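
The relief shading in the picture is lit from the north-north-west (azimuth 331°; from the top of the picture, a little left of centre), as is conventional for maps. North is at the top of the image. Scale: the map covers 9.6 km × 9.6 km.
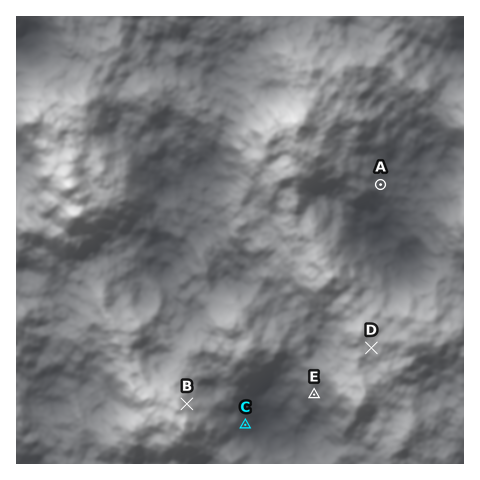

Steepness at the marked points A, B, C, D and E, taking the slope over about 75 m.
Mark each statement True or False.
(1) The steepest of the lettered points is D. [False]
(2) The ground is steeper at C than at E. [True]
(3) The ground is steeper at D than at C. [False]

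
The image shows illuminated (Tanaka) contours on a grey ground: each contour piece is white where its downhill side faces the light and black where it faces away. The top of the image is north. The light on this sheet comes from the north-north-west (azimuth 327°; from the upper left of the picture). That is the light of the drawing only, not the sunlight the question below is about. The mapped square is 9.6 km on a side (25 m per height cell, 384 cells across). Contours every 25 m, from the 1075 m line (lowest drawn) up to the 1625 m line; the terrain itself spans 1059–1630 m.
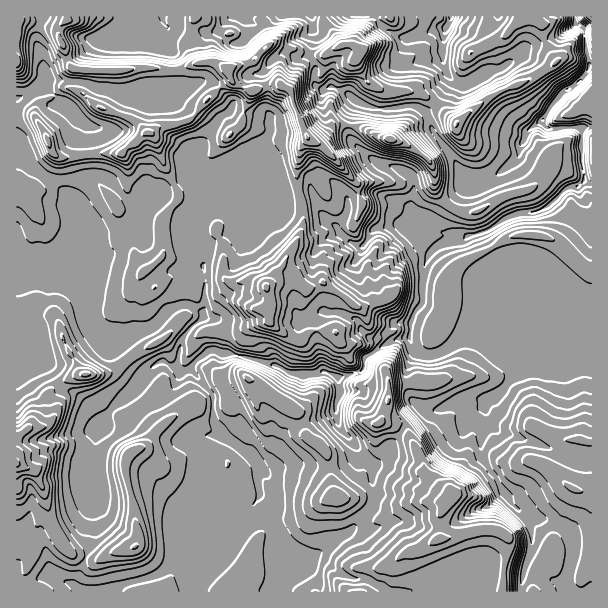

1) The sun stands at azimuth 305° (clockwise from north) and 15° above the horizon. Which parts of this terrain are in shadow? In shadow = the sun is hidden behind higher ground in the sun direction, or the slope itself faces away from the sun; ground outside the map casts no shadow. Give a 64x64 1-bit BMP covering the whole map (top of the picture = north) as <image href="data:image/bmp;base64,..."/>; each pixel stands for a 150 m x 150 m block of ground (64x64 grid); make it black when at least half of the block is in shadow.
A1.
<image width="64" height="64" href="data:image/bmp;base64,Qk0+AgAAAAAAAD4AAAAoAAAAQAAAAEAAAAABAAEAAAAAAAACAAATCwAAEwsAAAIAAAAAAAAA////AAAAAAAAAAAAAAADwAAAAAAAAAPAAAAAAAAAAeAABwAAAAAB4AADAAAAAAHgAAMAAAAAAcAAAgAAAAABgAAAAAAAAAAAAAAAAAAAYAAMAAAAAAD4AEwAAAAAAHgADgAAAAAAMAAeAAAAAAAAABwAAAAAAAAAHgAAAAAAAAAMAAAAAAYAAAYAAAAABgAAfwAAAAAEAAAPAAAAAAwAAAYAAABgHAAABgAAAHA8AAAAAAAAMDgAAADgAAAQOAAAAeAAAAAwAAAAAAAB5nAAAAAAAADmMAAAAAGIAEcwAAAAAOAAA8AAAAAAYAAB8AAAAAAwAAX4AAAAAAAEAfwAAAAAAAQB/AAAAAAAAAA8AAAAAAAAABwAAAAAAAAAGAAAAAAAAAAYAAAAAAAACAAAAAAAAAGAAAAAAAAAAMAAAAAAAAAAgwAAAAAAAACD4BgAAAAAAIPADgAAAAAAgcAP4AAAAAABwAAwAAAAAAPBwBgAAAAAAwHADgAEAAGGAYACBwxAAcwDAAIADuAAzHAAAggG4cAcYAACAAD4wBgAMYIAAHxAEAh8zgAADgDAAD5mAAAHOOAAHnAAAAc58HAP+AAAAZHgAAP8cAAAAfwAAH/zDADAp+AAH+AAABAD4BAP4wAAHgPgEAPjAAAOAcAAA+fAAAcAAAEDx8AAAQAAAB5BgAIAACEADA=="/>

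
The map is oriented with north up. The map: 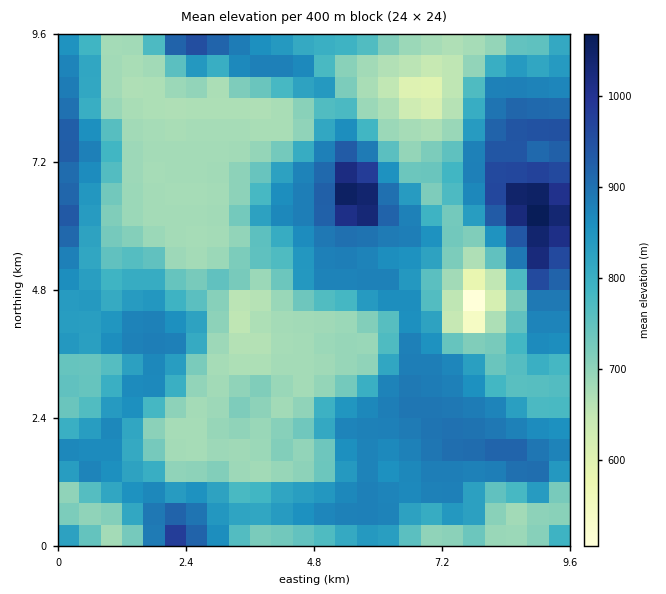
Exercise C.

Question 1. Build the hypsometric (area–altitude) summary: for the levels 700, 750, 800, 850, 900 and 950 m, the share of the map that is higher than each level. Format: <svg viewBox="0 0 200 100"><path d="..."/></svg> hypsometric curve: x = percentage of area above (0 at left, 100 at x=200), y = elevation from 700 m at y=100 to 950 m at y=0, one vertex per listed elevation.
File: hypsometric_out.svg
<svg viewBox="0 0 200 100"><path d="M143 100l-24-20-22-20-23-20-54-20-11-20"/></svg>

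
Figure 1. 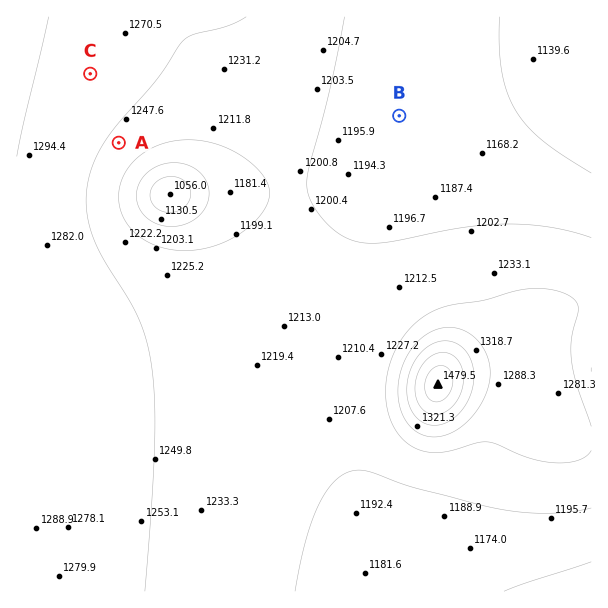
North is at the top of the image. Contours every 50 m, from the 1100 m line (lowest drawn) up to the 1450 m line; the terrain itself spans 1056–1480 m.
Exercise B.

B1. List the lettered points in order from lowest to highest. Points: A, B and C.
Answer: B A C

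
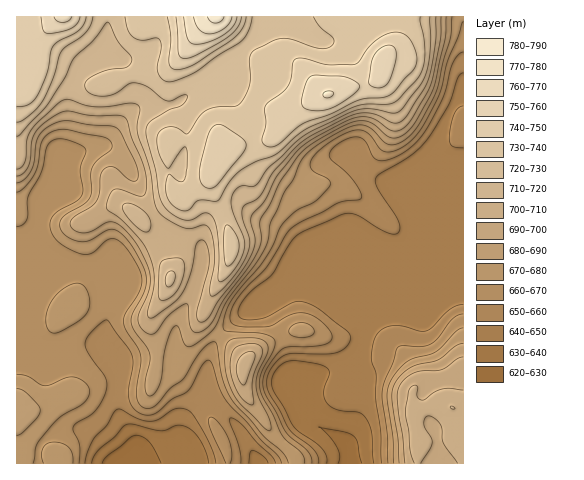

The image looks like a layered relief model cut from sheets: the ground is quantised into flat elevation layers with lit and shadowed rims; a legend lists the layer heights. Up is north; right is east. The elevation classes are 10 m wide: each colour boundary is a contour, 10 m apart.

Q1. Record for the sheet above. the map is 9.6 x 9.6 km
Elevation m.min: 625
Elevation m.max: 785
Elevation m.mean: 685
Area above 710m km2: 26.9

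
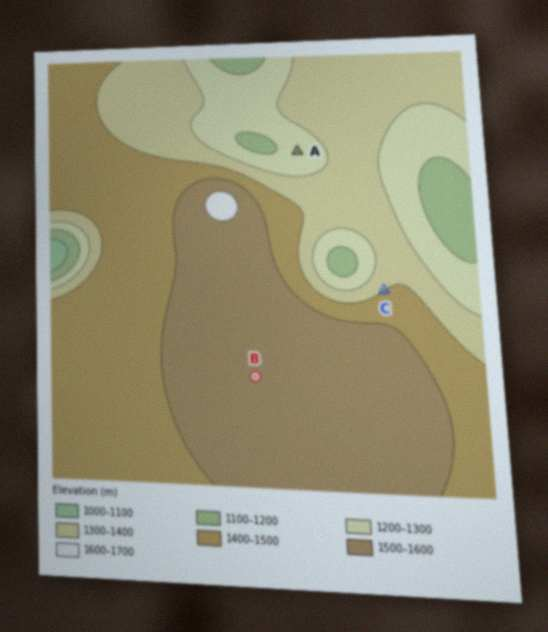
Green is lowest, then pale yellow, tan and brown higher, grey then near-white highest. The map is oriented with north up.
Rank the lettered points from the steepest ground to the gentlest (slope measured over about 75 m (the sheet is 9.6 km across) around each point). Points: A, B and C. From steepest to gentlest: C A B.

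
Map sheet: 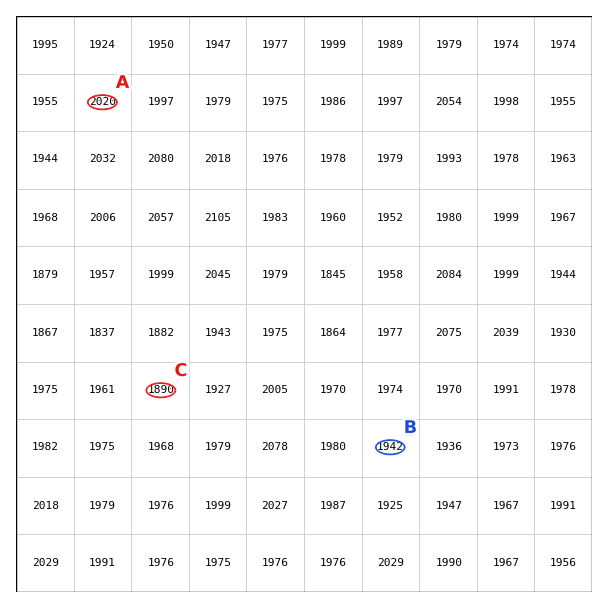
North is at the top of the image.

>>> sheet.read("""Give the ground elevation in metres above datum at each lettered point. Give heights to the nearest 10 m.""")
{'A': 2020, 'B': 1940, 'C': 1890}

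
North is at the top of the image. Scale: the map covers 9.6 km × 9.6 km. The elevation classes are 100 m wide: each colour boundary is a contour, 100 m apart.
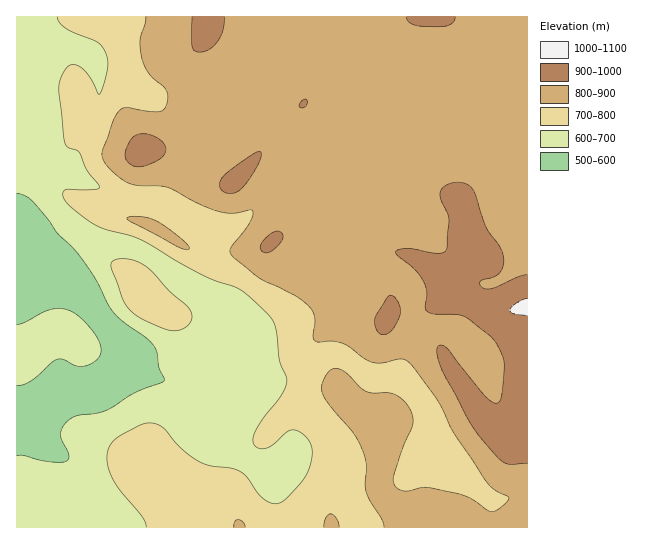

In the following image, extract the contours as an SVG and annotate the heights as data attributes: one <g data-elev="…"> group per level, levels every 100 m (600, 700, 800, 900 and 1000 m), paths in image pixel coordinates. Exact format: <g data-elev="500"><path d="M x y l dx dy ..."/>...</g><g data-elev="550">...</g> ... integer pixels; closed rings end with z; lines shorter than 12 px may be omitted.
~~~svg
<g data-elev="600"><path d="M17 385l6 0 8-4 26-22 6 0 15 7 11-1 9-7 3-8-3-11-8-12-12-11-11-6-9-2-9 2-24 12-8 3"/><path d="M17 193l9 3 7 5 15 18 10 15 19 18 17 25 14 28 7 9 10 9 21 15 7 7 4 8 2 16 6 10-3 3-28 11-28 17-9 3-19 2-9 5-7 7-1 7 1 7 7 13 0 5-3 2-16 1-27-7-6 1"/></g><g data-elev="700"><path d="M168 330l11 0 10-5 3-8-3-9-19-16-17-20-10-7-16-6-8 0-6 2-2 2 0 6 12 30 5 8 13 11z"/><path d="M57 17l3 6 6 6 33 15 6 7 3 11-3 19-6 13-11-20-11-9-6 0-4 2-7 12-1 14 6 50 4 5 10 4 8 18 13 17-7 3-27 0-3 3 1 6 10 11 23 16 42 13 63 36 37 14 27 24 6 6 3 7 4 34 7 17 1 5-6 14-24 33-4 8 0 6 6 5 8 0 7-4 13-12 7-2 5 2 7 5 4 6 2 6-2 16-6 14-19 21-6 3-5 1-7-3-6-4-14-19-7-7-10-3-23-3-14-7-13-11-19-21-11-3-12 3-17 9-8 7-5 8-1 11 2 10 5 11 28 35 4 10"/></g><g data-elev="800"><path d="M245 527l-2-5-5-2-3 2-1 5"/><path d="M339 527l-3-9-3-4-3 0-4 4-2 9"/><path d="M182 249l5 1 2-1-1-4-6-6-24-17-16-5-11-1-4 2 4 4z"/><path d="M146 17l-6 22 2 19 7 16 17 16 2 5-1 8-2 6-6 3-13-1-19-4-4 1-4 3-6 10-10 29 0 8 3 7 12 11 11 7 9 2 29 2 31 16 19 8 16 2 19-3 1 4-3 8-20 27 0 4 3 4 26 21 36 18 14 10 6 11-2 20 2 4 18 0 9 2 8 4 15 12 9 4 8 0 19-4 8 3 28 37 17 34 32 48 8 8 15 9-8 10-10 4-20-13-13-5-31-7-20 4-9-2-4-5-1-6 9-28 10-24 1-8-3-9-6-8-7-6-8-2-16 0-7-2-6-4-15-15-7-3-5 0-5 4-5 7-1 7 0 6 8 13 23 27 8 13 5 17 0 28 4 10 12 18 2 8"/></g><g data-elev="900"><path d="M380 334l6 0 5-3 9-16-1-10-4-7-4-3-4 2-12 21 1 9z"/><path d="M527 275l-9 2-27 12-6 0-4-3-1-3 1-2 13-4 6-4 3-7 0-9-4-11-13-19-13-37-4-5-7-2-8 0-7 1-5 5-2 4 1 6 8 20-2 28-2 4-10 2-28-5-11 3 1 4 18 15 8 11 4 10-2 16 2 4 7 3 21 0 10 3 24 18 7 8 7 14 1 9-2 29-2 6-3 2-6-2-6-5-36-46-6-4-4-1-2 2 1 12 5 14 24 45 16 23 15 17 7 5 6 1 16-1"/><path d="M264 253l7-2 9-8 3-5-1-5-4-2-4 1-11 9-3 6 2 4z"/><path d="M225 193l10 0 9-7 14-21 3-8 0-5-3 0-7 3-28 22-3 5 0 4 1 4z"/><path d="M134 166l11 0 16-8 5-7-2-8-6-5-9-4-8 0-7 2-6 9-3 10 3 7z"/><path d="M300 107l3 1 3-2 1-4-1-3-5 3-2 3z"/><path d="M192 17l0 29 2 4 5 2 11-3 8-8 5-11 2-13"/><path d="M406 17l3 5 5 3 23 2 13-2 4-4 1-4"/></g><g data-elev="1000"><path d="M527 298l-11 5-6 7 1 3 3 1 13 2"/></g>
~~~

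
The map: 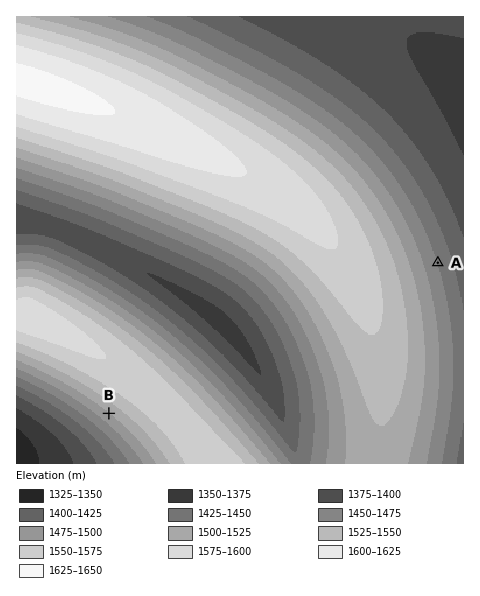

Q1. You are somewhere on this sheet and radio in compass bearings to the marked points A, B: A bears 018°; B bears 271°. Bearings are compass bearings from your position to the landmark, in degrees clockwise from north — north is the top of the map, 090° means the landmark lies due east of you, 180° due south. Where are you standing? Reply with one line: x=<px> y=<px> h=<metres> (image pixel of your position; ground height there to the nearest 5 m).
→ x=387 y=418 h=1525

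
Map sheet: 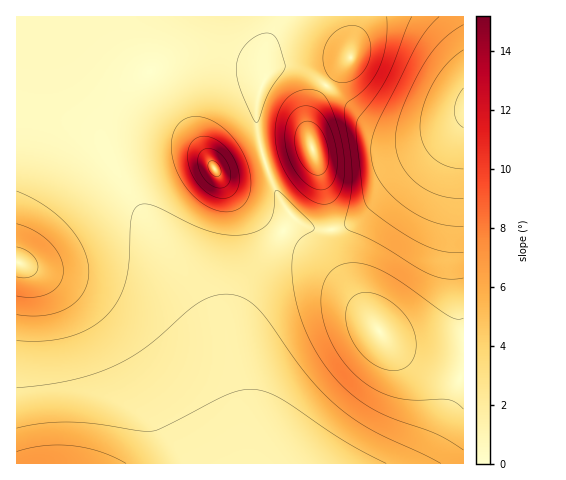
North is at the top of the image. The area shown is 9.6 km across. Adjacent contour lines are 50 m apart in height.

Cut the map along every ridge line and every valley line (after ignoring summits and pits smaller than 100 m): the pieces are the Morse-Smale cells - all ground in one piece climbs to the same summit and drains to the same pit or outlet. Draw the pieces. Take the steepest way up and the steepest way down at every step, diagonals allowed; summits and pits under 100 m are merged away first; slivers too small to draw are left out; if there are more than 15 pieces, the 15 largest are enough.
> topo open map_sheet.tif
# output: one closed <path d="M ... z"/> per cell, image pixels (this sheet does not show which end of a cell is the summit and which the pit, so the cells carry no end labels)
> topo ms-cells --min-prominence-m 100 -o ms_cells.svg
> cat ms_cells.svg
<path d="M122 16l-106 1 0 446 244 1-14-38-20-68-14-37-24-43-56-82-12-20-11-24-1-22 5-17 11-19 25-23z"/><path d="M293 217l-46 66-9 22-4 18 0 26 6 41 9 36 13 36 2 2 199 0 1-85-38-13-19-9-16-12-15-17-24-38-15-33-5-27-21-2-12-6z"/><path d="M463 16l-188 1-11 36 2 24-10 28 0 21 6 28 4 6 34-11 12-1 14 48 6 34 15-4 14-8 30-30 37-31 36-37z"/><path d="M150 72l-9 5-22 25-11 28 1 22 11 24 12 20 56 82 24 43 14 37 20 68 12 32 5 6-14-38-9-36-6-41 0-26 4-18 9-22 45-67-11-15-17-41-39 11-8 0-4-4z"/><path d="M463 121l-35 36-37 31-30 30-14 8-15 4 1 15 7 21 17 32 28 41 22 18 19 9 35 13 3-1z"/><path d="M218 57l-38 2-21 7-9 7 63 94 4 4 8 0 39-12-8-33 2-28 6-20-8-11-10-4z"/><path d="M274 16l-152 1 28 55 9-6 21-7 38-2 28 6 10 4 9 11-1-25 10-27z"/><path d="M312 148l-21 3-24 7-3 3 10 26 14 24 17 15 10 4 15 0 1-8-5-26z"/>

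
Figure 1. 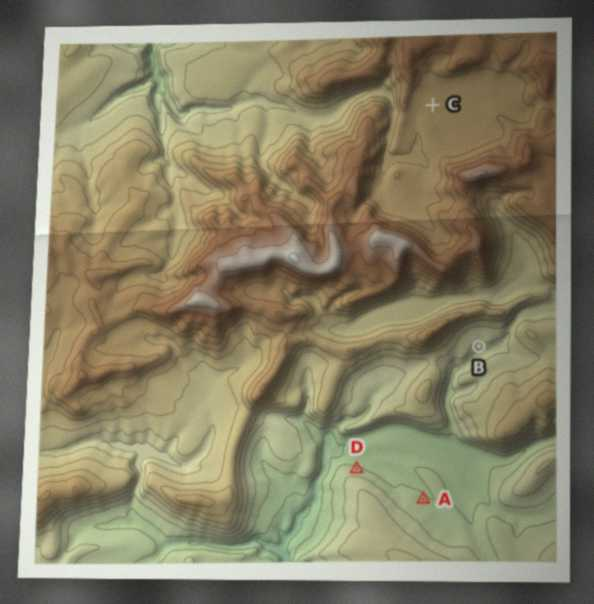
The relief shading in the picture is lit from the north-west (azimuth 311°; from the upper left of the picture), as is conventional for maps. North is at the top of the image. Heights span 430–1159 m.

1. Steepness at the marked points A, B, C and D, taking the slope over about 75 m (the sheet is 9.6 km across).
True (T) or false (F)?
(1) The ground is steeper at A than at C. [T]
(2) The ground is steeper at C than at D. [F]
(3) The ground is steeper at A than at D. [F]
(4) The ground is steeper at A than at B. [F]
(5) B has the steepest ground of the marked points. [F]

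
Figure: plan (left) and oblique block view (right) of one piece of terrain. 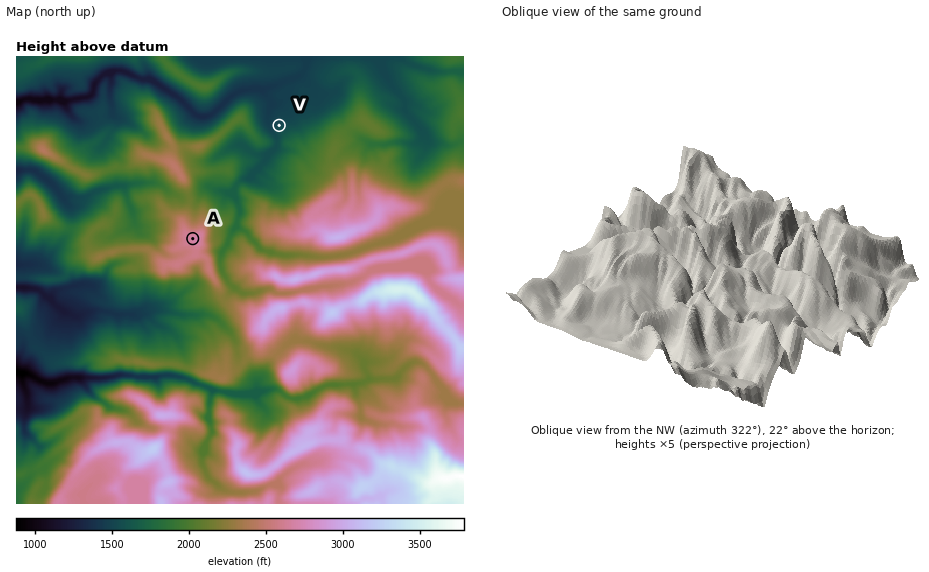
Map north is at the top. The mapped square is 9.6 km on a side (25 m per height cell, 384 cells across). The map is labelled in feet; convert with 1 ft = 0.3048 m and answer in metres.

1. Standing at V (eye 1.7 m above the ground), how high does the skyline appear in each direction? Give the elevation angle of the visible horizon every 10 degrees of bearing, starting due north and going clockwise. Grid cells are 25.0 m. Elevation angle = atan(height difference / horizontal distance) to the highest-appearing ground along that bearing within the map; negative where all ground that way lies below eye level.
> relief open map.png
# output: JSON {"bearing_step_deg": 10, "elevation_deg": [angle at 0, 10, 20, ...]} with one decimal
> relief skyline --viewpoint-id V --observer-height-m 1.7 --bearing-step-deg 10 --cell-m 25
{"bearing_step_deg": 10, "elevation_deg": [-0.5, -0.5, -0.7, -0.5, 0.1, 0.8, 1.3, 3.1, 5.1, 6.1, 7.5, 8.0, 8.3, 9.0, 9.3, 10.2, 9.8, 8.6, 7.9, 6.9, 5.4, 7.3, 8.8, 9.7, 10.1, 10.3, 10.5, 10.6, 10.7, 9.2, 5.4, 3.5, 2.1, 0.9, -0.0, -0.4]}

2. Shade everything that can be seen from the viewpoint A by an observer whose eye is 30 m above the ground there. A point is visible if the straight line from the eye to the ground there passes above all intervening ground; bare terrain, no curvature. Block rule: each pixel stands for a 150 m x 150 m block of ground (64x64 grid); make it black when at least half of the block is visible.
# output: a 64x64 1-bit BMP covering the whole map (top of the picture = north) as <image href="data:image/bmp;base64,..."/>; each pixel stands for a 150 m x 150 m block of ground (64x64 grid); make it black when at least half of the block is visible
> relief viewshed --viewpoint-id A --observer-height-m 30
<image width="64" height="64" href="data:image/bmp;base64,Qk0+AgAAAAAAAD4AAAAoAAAAQAAAAEAAAAABAAEAAAAAAAACAAATCwAAEwsAAAIAAAAAAAAA////AAAAAAAkAAB+AAAAIHAAAZgAAIAAcAAAMAAAgGAwAAfAAADgcNAAAA5wAIA/kgAAD/gAABAAAAAZfAAAAAAgABIvAAAAAHj4Hz/AAACBv8AL/8AAAIAeAAf/wAAA/gwAIu/gAAD/mAHDhwAAAADwH44AAAAAAGA/oAAAAAAABv/AAAAAAAAD44AAAAAAAAAAAAAAAAAAAAAeAAAAAAAAAP8AAAAAAA3//4AAAAAAP///wAAAALAOn/+AAAAA8AAH/4AAAADwAAH/wAAAAHAAAP/gAAAAcAAAH/AAAAD4AAAH+AgAAPAAAB//GAAA8AAAG/+AQAAAAAABgAA8AAAAAAHAAB8CAAAAA/nAAQcAGQAT+f4ABAAcDxP//8AEAB+L4e///AAAP/PB3/gACAA/98C/+AAAMD/hwH/8AAAcH+Dgf/EAAAwP+eB/8GAADAe84HjgMAAcA/zgcfAwABwDeeDg+DAAOAAL54D4IAA4eA//AfwAADB///+P/QAAIf//f///AADngv5A//8AAP8AcPB//wAAjwAA+H/8AAAPAAAcf/4AAAYAAAfHfDgAAgAAA8N/8AAAAAgBg/3gAAAAAAAD/cAPAAAAAAP/gAcAAAAAA/+ABwAAAAAD/4AH/AAAeAP/gA7+AAGEA/+ABP4AAwMH/4AA/wAEAAf/AAcPgAgAB/4APw=="/>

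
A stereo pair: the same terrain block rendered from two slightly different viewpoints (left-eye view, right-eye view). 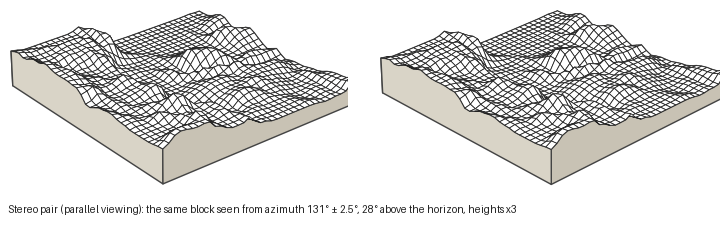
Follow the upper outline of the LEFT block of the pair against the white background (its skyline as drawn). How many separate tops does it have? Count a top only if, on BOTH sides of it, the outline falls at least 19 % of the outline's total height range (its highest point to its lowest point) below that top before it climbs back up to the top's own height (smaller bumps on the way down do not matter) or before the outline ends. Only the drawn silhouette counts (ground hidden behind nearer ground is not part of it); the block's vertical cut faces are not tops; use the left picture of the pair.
2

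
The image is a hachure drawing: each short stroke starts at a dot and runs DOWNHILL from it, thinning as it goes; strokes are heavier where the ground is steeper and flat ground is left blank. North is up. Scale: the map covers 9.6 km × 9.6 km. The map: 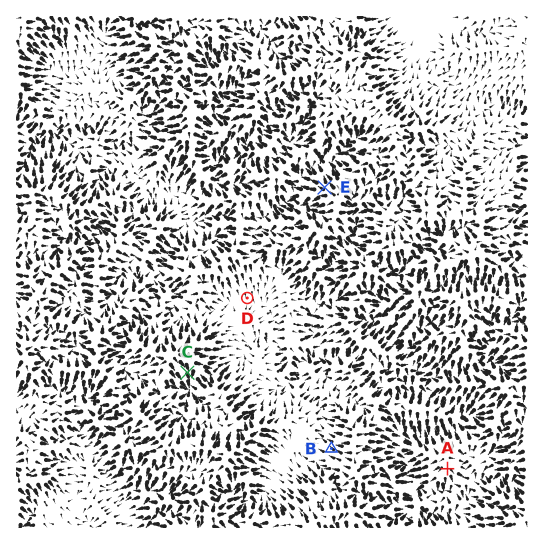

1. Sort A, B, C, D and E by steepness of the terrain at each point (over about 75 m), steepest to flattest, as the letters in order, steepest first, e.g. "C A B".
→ C E B A D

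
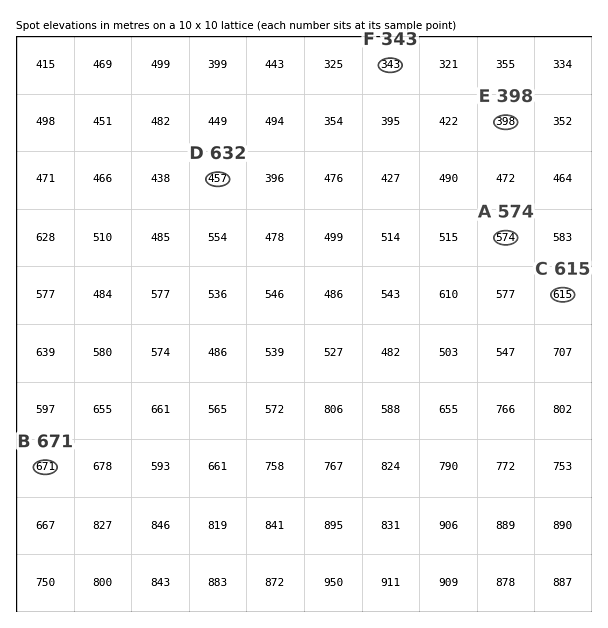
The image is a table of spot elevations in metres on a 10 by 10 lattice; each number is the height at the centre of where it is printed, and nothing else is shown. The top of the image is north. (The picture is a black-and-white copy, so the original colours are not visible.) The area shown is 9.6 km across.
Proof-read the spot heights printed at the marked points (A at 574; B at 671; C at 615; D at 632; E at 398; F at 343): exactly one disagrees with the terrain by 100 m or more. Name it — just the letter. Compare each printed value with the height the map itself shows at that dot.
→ D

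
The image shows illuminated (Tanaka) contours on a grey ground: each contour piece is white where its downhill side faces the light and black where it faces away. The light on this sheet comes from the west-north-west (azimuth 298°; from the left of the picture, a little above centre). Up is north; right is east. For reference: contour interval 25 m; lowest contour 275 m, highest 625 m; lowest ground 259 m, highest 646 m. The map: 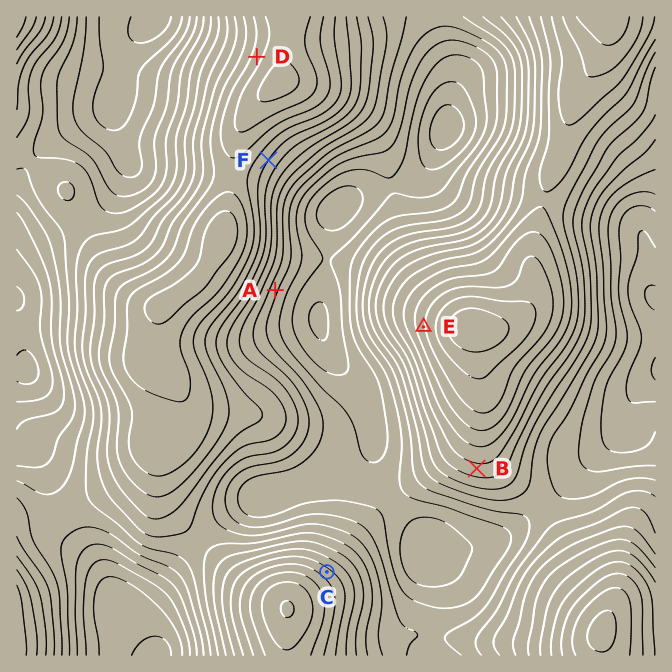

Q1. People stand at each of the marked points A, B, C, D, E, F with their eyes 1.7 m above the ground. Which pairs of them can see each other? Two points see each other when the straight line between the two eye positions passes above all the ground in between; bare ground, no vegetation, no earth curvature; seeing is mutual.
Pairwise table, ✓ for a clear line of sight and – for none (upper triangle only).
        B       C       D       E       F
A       –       ✓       –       ✓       –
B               ✓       –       –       –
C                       –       ✓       ✓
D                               –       –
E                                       ✓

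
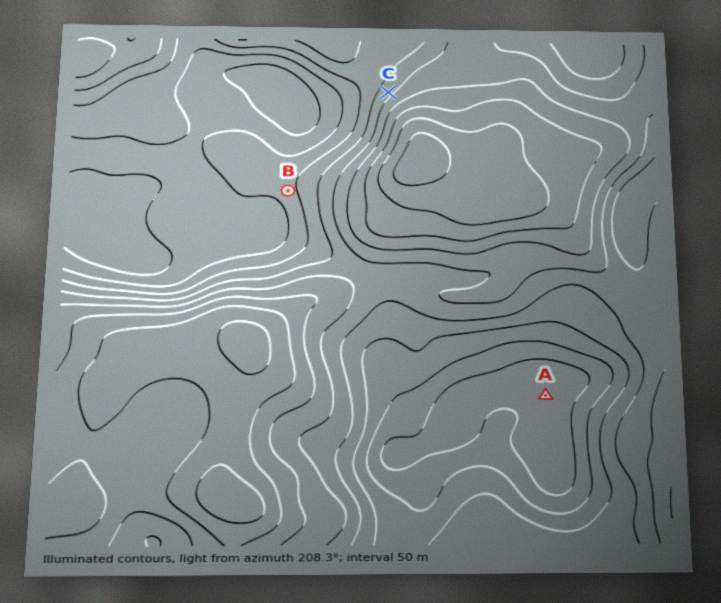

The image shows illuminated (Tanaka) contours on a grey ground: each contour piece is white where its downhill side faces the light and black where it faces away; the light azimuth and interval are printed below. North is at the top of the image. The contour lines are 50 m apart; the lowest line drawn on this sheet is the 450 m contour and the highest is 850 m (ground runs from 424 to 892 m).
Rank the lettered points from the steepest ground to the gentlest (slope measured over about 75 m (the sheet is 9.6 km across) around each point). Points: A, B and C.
C B A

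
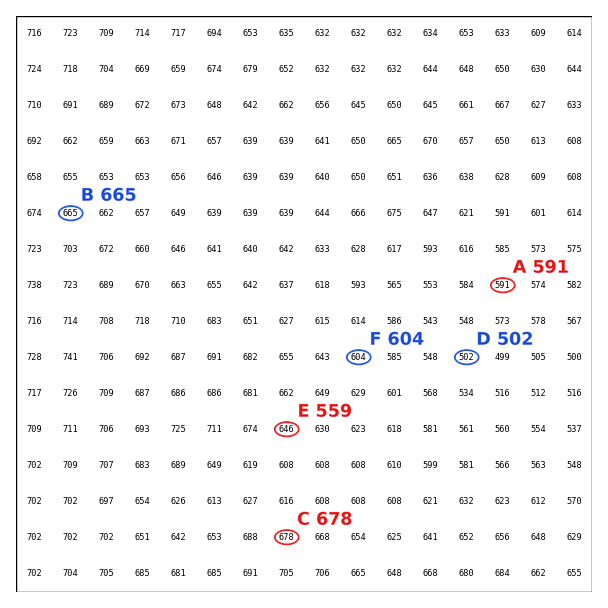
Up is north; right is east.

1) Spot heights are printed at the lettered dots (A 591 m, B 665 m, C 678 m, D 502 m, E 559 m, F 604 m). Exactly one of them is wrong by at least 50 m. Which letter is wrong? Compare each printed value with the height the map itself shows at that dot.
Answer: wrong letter E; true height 646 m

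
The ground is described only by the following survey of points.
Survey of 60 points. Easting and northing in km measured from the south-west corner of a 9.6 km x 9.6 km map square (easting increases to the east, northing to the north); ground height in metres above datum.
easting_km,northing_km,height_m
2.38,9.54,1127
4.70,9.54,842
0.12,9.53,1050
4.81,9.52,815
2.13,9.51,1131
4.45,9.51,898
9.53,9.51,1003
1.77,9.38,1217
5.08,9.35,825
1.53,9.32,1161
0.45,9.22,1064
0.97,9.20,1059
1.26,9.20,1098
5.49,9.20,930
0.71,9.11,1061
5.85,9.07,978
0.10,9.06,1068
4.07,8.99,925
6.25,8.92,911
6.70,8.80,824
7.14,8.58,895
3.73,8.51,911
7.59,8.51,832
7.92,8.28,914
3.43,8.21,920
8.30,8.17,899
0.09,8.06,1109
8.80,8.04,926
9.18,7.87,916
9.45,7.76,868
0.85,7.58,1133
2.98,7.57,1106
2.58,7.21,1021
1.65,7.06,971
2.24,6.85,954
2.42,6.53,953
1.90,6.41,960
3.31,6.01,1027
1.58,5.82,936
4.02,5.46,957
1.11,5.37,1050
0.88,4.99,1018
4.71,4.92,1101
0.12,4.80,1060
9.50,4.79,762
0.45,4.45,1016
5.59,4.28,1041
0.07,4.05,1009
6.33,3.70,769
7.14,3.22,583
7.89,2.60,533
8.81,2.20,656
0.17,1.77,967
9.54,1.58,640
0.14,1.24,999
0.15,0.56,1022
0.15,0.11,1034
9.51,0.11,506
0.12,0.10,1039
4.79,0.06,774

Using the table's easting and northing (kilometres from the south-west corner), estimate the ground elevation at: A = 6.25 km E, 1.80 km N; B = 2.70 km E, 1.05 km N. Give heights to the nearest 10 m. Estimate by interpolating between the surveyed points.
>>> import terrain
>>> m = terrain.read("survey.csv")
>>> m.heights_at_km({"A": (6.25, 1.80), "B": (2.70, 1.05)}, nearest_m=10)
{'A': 750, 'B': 900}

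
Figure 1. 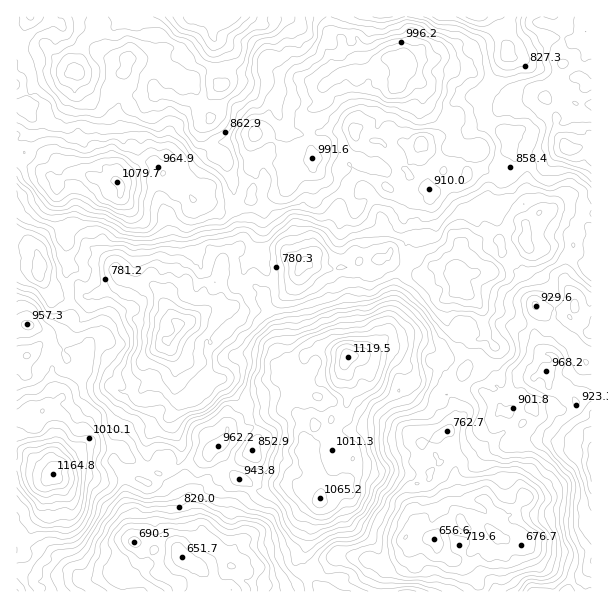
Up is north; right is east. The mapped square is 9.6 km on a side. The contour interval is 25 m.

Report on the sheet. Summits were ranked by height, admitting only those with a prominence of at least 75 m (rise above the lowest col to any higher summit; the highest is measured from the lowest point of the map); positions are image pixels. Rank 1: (53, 474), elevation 1165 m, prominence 521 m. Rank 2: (348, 357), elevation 1120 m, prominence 216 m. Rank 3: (122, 189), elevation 1080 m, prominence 247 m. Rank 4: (395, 60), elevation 1050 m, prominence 134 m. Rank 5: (566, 147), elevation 990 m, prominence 126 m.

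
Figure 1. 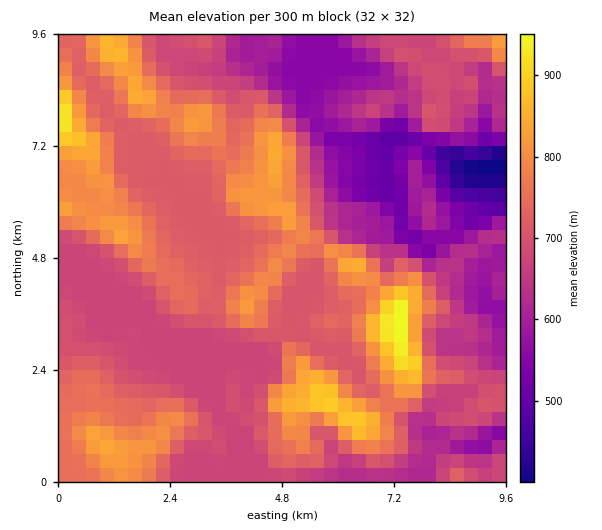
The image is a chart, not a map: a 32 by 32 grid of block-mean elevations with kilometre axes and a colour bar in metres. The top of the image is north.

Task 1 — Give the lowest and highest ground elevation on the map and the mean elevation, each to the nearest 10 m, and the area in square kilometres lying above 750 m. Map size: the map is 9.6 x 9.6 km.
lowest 390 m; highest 970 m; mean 700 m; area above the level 25.6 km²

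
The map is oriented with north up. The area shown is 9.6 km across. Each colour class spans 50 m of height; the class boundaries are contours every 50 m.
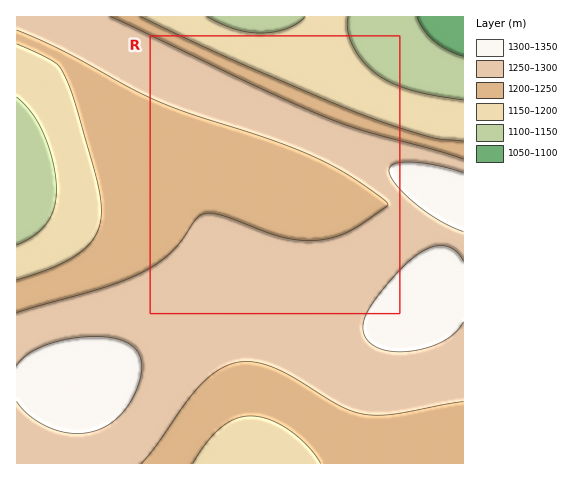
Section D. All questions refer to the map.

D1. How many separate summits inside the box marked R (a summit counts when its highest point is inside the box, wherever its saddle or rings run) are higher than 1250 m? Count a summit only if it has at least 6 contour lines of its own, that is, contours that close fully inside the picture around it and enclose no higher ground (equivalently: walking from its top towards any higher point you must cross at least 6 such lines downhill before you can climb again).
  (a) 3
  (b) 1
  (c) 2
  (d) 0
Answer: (d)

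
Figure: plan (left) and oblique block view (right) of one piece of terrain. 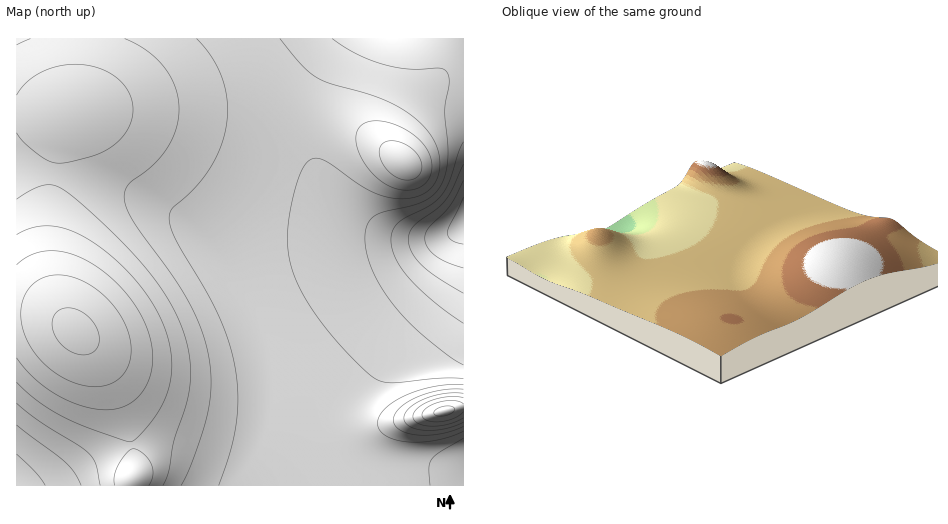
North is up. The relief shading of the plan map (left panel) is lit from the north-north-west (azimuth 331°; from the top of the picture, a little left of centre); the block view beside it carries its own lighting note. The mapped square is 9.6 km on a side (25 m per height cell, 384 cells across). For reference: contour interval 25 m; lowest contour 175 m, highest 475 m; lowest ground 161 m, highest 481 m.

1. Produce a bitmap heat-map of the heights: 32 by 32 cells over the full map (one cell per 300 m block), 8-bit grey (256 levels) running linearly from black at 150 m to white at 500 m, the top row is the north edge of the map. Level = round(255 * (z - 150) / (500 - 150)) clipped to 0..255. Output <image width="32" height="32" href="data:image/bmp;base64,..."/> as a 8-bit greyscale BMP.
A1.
<image width="32" height="32" href="data:image/bmp;base64,Qk02CAAAAAAAADYEAAAoAAAAIAAAACAAAAABAAgAAAAAAAAEAAATCwAAEwsAAAABAAAAAAAAAAAAAAEBAQACAgIAAwMDAAQEBAAFBQUABgYGAAcHBwAICAgACQkJAAoKCgALCwsADAwMAA0NDQAODg4ADw8PABAQEAAREREAEhISABMTEwAUFBQAFRUVABYWFgAXFxcAGBgYABkZGQAaGhoAGxsbABwcHAAdHR0AHh4eAB8fHwAgICAAISEhACIiIgAjIyMAJCQkACUlJQAmJiYAJycnACgoKAApKSkAKioqACsrKwAsLCwALS0tAC4uLgAvLy8AMDAwADExMQAyMjIAMzMzADQ0NAA1NTUANjY2ADc3NwA4ODgAOTk5ADo6OgA7OzsAPDw8AD09PQA+Pj4APz8/AEBAQABBQUEAQkJCAENDQwBEREQARUVFAEZGRgBHR0cASEhIAElJSQBKSkoAS0tLAExMTABNTU0ATk5OAE9PTwBQUFAAUVFRAFJSUgBTU1MAVFRUAFVVVQBWVlYAV1dXAFhYWABZWVkAWlpaAFtbWwBcXFwAXV1dAF5eXgBfX18AYGBgAGFhYQBiYmIAY2NjAGRkZABlZWUAZmZmAGdnZwBoaGgAaWlpAGpqagBra2sAbGxsAG1tbQBubm4Ab29vAHBwcABxcXEAcnJyAHNzcwB0dHQAdXV1AHZ2dgB3d3cAeHh4AHl5eQB6enoAe3t7AHx8fAB9fX0Afn5+AH9/fwCAgIAAgYGBAIKCggCDg4MAhISEAIWFhQCGhoYAh4eHAIiIiACJiYkAioqKAIuLiwCMjIwAjY2NAI6OjgCPj48AkJCQAJGRkQCSkpIAk5OTAJSUlACVlZUAlpaWAJeXlwCYmJgAmZmZAJqamgCbm5sAnJycAJ2dnQCenp4An5+fAKCgoAChoaEAoqKiAKOjowCkpKQApaWlAKampgCnp6cAqKioAKmpqQCqqqoAq6urAKysrACtra0Arq6uAK+vrwCwsLAAsbGxALKysgCzs7MAtLS0ALW1tQC2trYAt7e3ALi4uAC5ubkAurq6ALu7uwC8vLwAvb29AL6+vgC/v78AwMDAAMHBwQDCwsIAw8PDAMTExADFxcUAxsbGAMfHxwDIyMgAycnJAMrKygDLy8sAzMzMAM3NzQDOzs4Az8/PANDQ0ADR0dEA0tLSANPT0wDU1NQA1dXVANbW1gDX19cA2NjYANnZ2QDa2toA29vbANzc3ADd3d0A3t7eAN/f3wDg4OAA4eHhAOLi4gDj4+MA5OTkAOXl5QDm5uYA5+fnAOjo6ADp6ekA6urqAOvr6wDs7OwA7e3tAO7u7gDv7+8A8PDwAPHx8QDy8vIA8/PzAPT09AD19fUA9vb2APf39wD4+PgA+fn5APr6+gD7+/sA/Pz8AP39/QD+/v4A////AHt+g4qSnq29w7momI2FgH17enl4d3d2dnV0c3JwbWljfoOJkJiirbi9uKudkomCfnt6eXh3dnZ1dXRzcnBtaWOEi5KZoKivtLezq6CVjIR/e3l4d3d2dXV1dXZ2dXJtZo2VnaSrsLW3t7Oso5mPh4B7eXh3dnV1dXZ5f4aMjYZ5mKGpsbe8vr68t6+mnJKJgXt4d3Z1dXR0dnyIm7G/v62krre/xMjJx8O9tKqflIqCfHh2dXV0c3N0eIKVsMza0rC7xczR1NTQy8O5rqKWi4J7d3V1dHNycnFxdHyKm6qtvcjR2d3e3djRyLywo5eLgnt2dHRzcnFwb25tbW9ydXbI09zj5ufk3tbLvrGjlouBenV0c3JxcG9ubGpoZmRiX9Hc5ert7Ojh18u+sKKUiX94dHNycXBvbmxqaGViX1xY2OLq7/Du6eHWyrutn5GGfHZzcnFwb25samhlYl5bV1Lb5ezw8O3n3tLFt6iajYJ6dHJxcG9ubGpoZWJeWlVRTNzl6+3t6eLYzL6woZSIfndzcXBvbm1raWZjX1pVUEpE2uHm6Obh2c/DtqiajYN6dHFxcG9tbGpnZGBbVk9IQjzV29/g3djPxbmsn5KHfXZycXBvbm1raWZiXVdQSEA4Ms7T1tbSzMS6rqKWi4F5dHJxcG9ubGpoZGBaU0k/NSwnxcrMy8fAuK6jmI6EfHZzcnFwb21samdjX1hPQzUpIBu8wMG/u7WtpJqQh395dnRycXBvbWtpZmNeV0w/MCEXErS2t7Wxq6Sck4uDfXl3dXNycG9ta2lmY15YT0M1JRgNrK6urKmjnZaPiIJ+e3l3dXNxb21raWdkYV1ZU0k6JhKlqKimo5+Zk42IhIF+e3h2dHJwbmxqaGZmZ2ttaFk+H6GjpKOhnZmUkIyIhYF+e3h1c3BubGppam11f4iGdVUvoKKjo6GfnJiVkY2IhIB9eXZ0cW9tbGxvdoKQmZeEYz+go6WlpaOhnpqWkYyHg397eHVycG5ub3R+i5eclYJlSaOnqaqqqaajnpqUj4qFgHx5dXNxb29yeIGLkpKIdmJPpqqsrq6sqqahnJeRjIeCfXl2c3FwcXR5gIWGgnhrXlOoq66vr66rqKOemJKNh4J+enZ0cnFxc3d6e3lza2NcVqerra+vrauno56Yko2Hgn56dnRycXFxcnJxbWlkX1xYpKiqrKyrqaWhnJaRi4aBfXl2c3Fwb25ta2hlYmBeXFqgo6anp6akoZ2ZlI6JhIB8eHVycG5samhkYV9dXFxbWpqdoKGhoJ+cmJSQi4aCfnp3dHFvbGllYV1aWFdYWVpZk5aYmpqZmJWSj4uHg397eHVyb2xpZF9ZVFBOT1JVWFg="/>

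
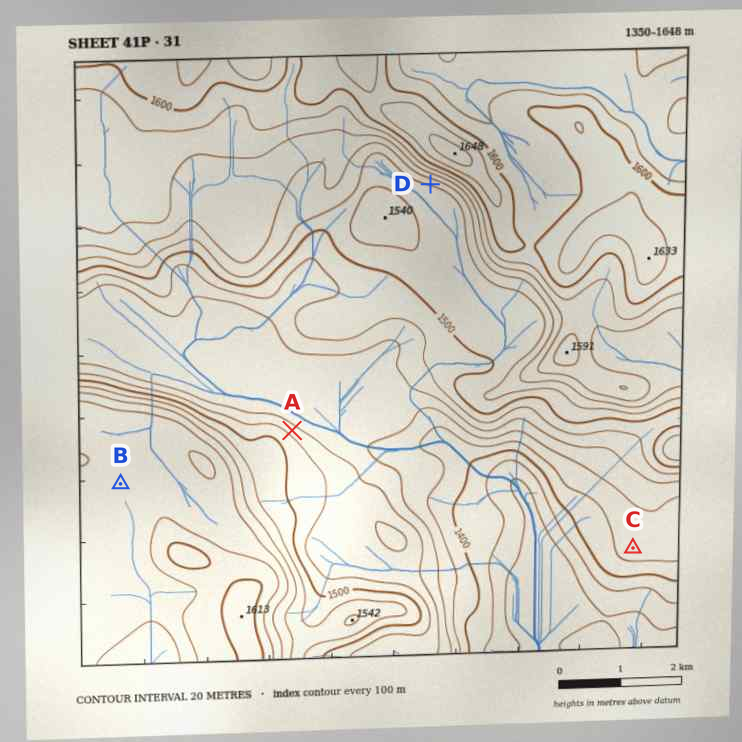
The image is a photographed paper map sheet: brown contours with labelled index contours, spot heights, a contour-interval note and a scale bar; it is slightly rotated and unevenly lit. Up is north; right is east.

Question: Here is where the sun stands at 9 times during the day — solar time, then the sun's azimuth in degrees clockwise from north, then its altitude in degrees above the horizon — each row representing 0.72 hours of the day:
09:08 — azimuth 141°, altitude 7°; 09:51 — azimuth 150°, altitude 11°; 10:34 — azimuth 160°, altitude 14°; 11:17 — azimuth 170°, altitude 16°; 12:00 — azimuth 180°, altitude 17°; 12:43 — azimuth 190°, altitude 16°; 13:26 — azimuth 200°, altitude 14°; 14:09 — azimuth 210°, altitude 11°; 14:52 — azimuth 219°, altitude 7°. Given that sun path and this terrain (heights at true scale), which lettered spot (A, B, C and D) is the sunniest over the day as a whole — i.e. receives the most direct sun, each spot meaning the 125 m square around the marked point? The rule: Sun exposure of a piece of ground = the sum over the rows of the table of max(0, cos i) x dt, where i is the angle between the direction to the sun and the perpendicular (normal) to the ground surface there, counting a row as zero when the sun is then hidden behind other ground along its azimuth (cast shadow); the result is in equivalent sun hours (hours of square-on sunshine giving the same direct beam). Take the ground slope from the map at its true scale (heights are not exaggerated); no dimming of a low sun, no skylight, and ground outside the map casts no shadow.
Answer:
D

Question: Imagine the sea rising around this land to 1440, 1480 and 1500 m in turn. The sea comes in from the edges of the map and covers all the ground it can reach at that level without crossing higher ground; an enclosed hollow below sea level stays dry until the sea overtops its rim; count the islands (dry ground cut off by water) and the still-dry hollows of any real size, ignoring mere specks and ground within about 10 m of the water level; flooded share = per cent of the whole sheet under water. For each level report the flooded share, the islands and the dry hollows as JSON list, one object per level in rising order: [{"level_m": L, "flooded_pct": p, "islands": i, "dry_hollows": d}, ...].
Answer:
[{"level_m": 1440, "flooded_pct": 14, "islands": 0, "dry_hollows": 0}, {"level_m": 1480, "flooded_pct": 32, "islands": 0, "dry_hollows": 0}, {"level_m": 1500, "flooded_pct": 39, "islands": 0, "dry_hollows": 0}]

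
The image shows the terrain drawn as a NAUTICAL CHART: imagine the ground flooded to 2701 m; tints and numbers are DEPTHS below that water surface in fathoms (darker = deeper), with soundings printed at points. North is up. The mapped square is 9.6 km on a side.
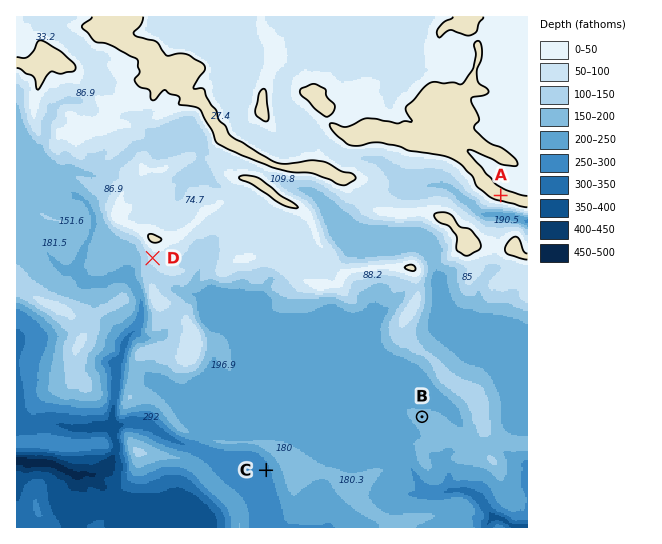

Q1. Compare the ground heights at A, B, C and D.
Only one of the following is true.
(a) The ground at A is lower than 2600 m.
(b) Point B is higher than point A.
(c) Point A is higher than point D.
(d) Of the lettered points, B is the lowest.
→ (c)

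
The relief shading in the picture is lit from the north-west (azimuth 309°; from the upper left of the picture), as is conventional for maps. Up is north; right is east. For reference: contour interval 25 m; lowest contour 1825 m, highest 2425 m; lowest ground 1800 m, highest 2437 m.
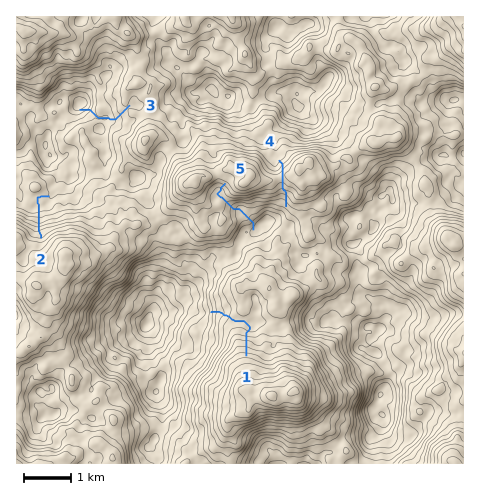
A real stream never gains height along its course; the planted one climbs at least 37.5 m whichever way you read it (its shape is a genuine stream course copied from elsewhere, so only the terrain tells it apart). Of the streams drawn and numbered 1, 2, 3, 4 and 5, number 4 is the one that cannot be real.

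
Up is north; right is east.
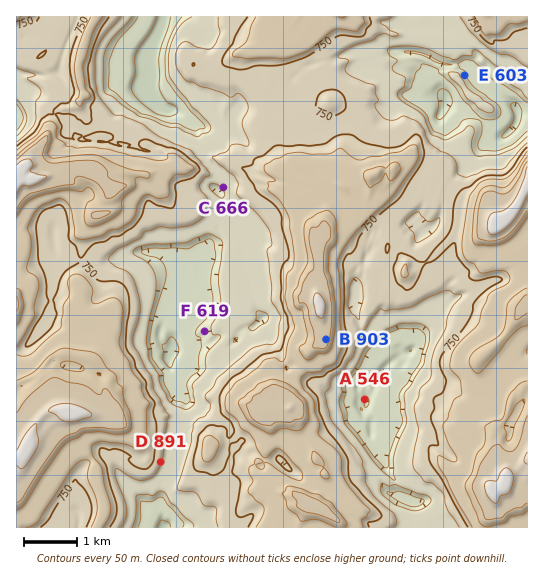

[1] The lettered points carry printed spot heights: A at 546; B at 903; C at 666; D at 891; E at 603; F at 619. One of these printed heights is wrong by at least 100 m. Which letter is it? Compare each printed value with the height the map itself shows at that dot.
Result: D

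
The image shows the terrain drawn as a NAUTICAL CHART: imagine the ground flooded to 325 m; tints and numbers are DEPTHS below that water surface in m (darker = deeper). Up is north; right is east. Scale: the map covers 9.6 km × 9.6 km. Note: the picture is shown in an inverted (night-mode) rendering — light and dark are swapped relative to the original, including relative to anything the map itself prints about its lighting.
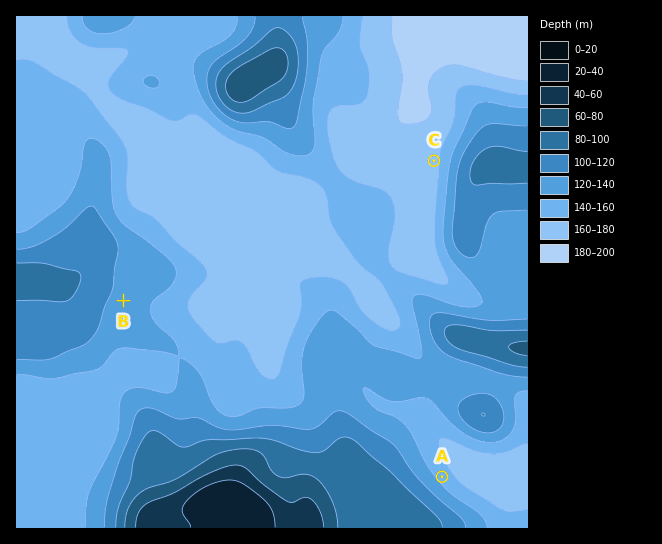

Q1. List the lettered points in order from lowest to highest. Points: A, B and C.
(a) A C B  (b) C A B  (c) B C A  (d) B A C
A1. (b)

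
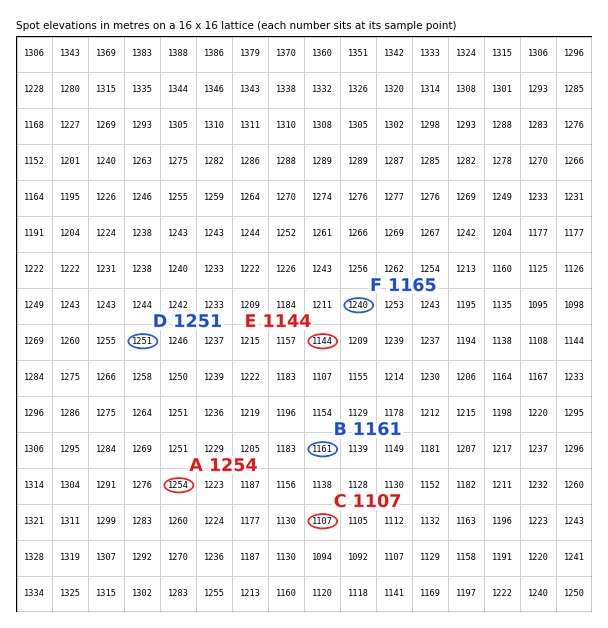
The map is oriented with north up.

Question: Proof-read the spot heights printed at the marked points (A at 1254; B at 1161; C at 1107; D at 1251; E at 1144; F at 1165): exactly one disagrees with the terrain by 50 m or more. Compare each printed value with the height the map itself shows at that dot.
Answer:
F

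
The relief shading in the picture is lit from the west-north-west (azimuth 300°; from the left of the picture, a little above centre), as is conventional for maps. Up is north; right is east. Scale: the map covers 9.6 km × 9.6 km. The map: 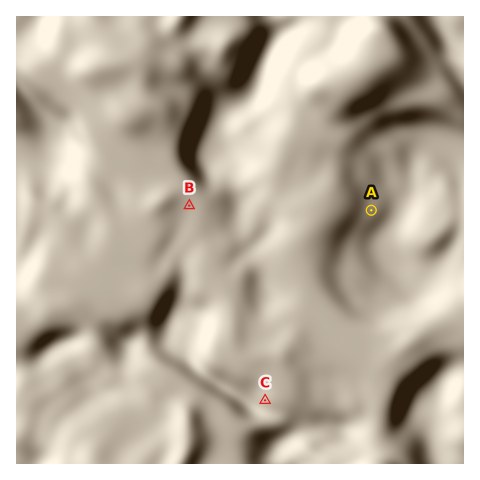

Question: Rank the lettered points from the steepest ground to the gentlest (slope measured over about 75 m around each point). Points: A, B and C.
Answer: C A B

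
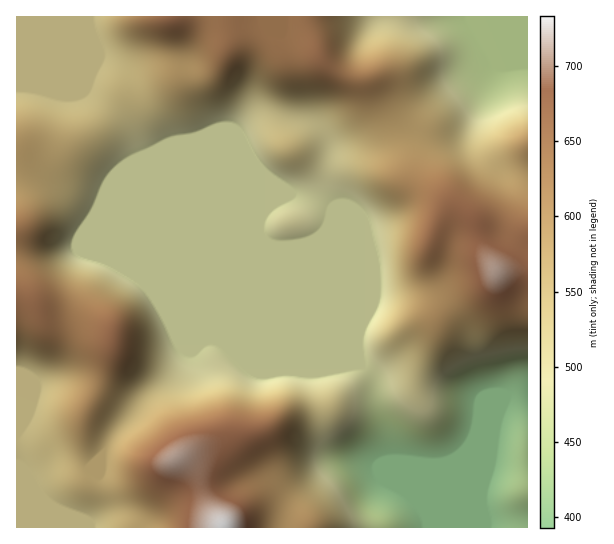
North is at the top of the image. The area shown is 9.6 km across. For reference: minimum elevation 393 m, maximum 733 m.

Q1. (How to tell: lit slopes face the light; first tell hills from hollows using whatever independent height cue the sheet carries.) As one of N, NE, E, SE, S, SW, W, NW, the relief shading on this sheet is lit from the NW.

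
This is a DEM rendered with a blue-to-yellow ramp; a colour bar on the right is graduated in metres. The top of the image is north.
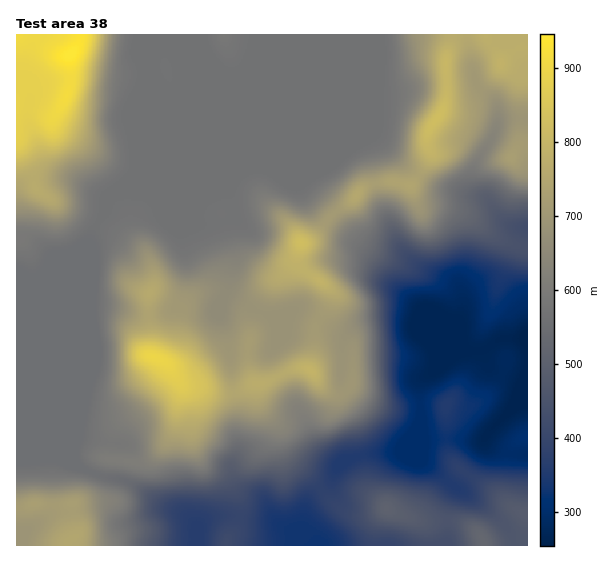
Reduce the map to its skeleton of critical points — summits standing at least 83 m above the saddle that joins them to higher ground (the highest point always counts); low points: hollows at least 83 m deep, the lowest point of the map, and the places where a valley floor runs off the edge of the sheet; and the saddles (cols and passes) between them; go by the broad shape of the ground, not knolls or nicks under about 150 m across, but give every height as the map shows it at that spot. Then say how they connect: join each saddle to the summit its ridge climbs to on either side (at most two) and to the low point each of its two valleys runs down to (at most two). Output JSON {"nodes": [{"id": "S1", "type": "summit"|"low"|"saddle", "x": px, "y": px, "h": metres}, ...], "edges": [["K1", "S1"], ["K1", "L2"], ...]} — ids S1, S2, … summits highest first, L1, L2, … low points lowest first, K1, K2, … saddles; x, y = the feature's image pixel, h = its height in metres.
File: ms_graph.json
{"nodes": [
{"id": "S1", "type": "summit", "x": 70, "y": 55, "h": 947},
{"id": "S2", "type": "summit", "x": 154, "y": 357, "h": 898},
{"id": "S3", "type": "summit", "x": 301, "y": 243, "h": 828},
{"id": "S4", "type": "summit", "x": 437, "y": 119, "h": 827},
{"id": "S5", "type": "summit", "x": 70, "y": 540, "h": 750},
{"id": "S6", "type": "summit", "x": 483, "y": 541, "h": 527},
{"id": "L1", "type": "low", "x": 525, "y": 339, "h": 254},
{"id": "K1", "type": "saddle", "x": 335, "y": 212, "h": 709},
{"id": "K2", "type": "saddle", "x": 319, "y": 319, "h": 708},
{"id": "K3", "type": "saddle", "x": 98, "y": 220, "h": 567},
{"id": "K4", "type": "saddle", "x": 93, "y": 473, "h": 558},
{"id": "K5", "type": "saddle", "x": 321, "y": 489, "h": 380}],
"edges": [["K1", "S4"], ["K1", "S3"], ["K1", "L1"], ["K2", "S2"], ["K2", "S3"], ["K2", "L1"], ["K3", "S1"], ["K3", "S2"], ["K3", "L1"], ["K4", "S2"], ["K4", "S5"], ["K4", "L1"], ["K5", "S2"], ["K5", "S6"], ["K5", "L1"]]}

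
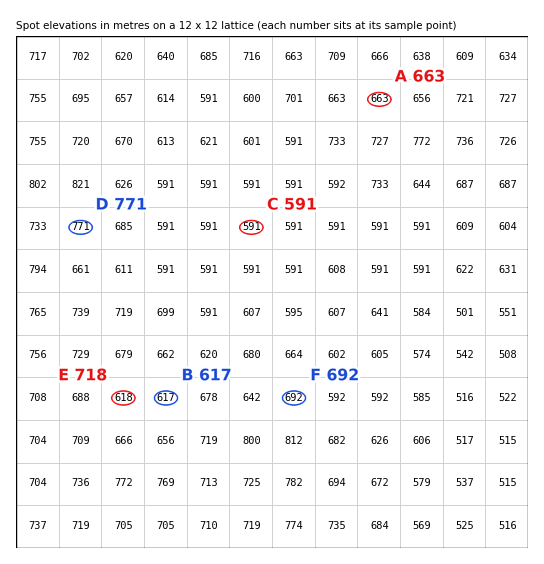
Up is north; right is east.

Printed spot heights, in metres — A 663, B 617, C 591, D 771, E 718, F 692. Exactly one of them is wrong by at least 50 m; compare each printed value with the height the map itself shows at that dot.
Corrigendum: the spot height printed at E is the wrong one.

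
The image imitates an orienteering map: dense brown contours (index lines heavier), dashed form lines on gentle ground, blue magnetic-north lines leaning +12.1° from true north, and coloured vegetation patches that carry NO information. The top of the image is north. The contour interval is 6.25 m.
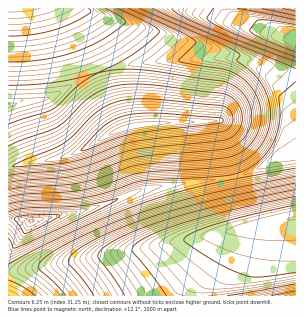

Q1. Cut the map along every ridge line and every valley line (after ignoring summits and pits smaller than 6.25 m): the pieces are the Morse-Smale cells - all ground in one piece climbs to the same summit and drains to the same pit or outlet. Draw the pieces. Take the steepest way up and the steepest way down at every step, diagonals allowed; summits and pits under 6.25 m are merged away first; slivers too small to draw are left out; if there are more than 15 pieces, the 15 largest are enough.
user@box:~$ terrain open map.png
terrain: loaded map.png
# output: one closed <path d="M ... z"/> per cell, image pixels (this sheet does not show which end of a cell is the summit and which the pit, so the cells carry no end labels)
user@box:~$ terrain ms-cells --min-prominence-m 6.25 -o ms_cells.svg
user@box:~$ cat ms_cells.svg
<path d="M231 58l-90 5-26 4-15 6 22 56 30-5 67-4 12 58 26-9 16-10 23-5 0-45-2-4-32-34-14-8z"/><path d="M219 120l-57 3-34 4-15 5-40 22-65 13 0 52 25 2 24-5 40-9 46-18 87-11z"/><path d="M230 178l-87 11-46 18-40 9-24 5-25-1 0 52 99-16 138-28-5-6z"/><path d="M230 232l-123 24-99 16 0 24 189 0 1-9 18-23z"/><path d="M68 8l-60 0 0 98 43-9 47-25-16-38z"/><path d="M98 72l-47 25-43 9 0 61 56-10 13-4 45-24z"/><path d="M296 218l-65 13-15 33-18 23-1 9 99 0z"/><path d="M226 8l-146 0 216 63 0-29-43-12-24-16z"/><path d="M80 8l-10 0 31 64 21-6 26-4 64-4 24 1 12 4 18 11 30 34 0-36z"/><path d="M296 154l-23 5-16 10-26 9 6 32 6 18 53-10z"/><path d="M296 8l-69 0-1 3 27 19 43 12z"/><path d="M70 8l29 64-7-21z"/><path d="M100 72l-2 1 17 41z"/>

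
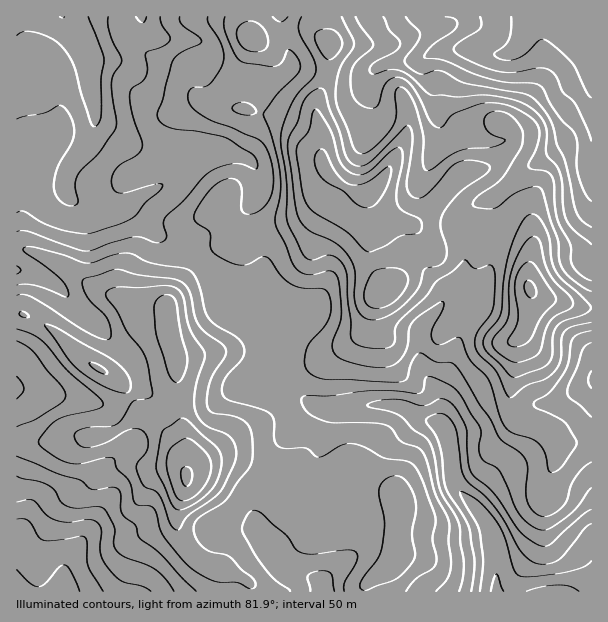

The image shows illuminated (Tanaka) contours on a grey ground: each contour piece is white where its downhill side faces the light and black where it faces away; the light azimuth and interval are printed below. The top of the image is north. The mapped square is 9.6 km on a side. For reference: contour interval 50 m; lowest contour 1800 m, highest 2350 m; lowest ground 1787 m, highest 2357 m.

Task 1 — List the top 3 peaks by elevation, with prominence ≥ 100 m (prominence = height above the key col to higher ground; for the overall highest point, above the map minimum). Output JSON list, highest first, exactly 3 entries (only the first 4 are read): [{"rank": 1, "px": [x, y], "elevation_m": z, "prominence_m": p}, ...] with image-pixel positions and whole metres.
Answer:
[{"rank": 1, "px": [530, 288], "elevation_m": 2357, "prominence_m": 570}, {"rank": 2, "px": [369, 194], "elevation_m": 2327, "prominence_m": 174}, {"rank": 3, "px": [186, 477], "elevation_m": 2304, "prominence_m": 261}]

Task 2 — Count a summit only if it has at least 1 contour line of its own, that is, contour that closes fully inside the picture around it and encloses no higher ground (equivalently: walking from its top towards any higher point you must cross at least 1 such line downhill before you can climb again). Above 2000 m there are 9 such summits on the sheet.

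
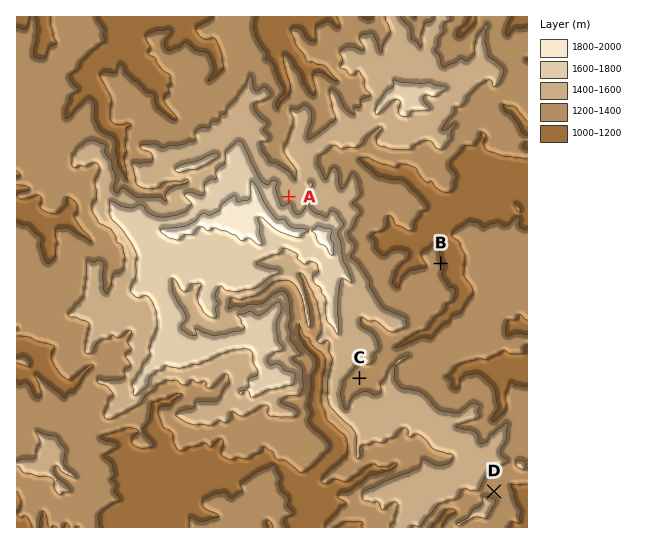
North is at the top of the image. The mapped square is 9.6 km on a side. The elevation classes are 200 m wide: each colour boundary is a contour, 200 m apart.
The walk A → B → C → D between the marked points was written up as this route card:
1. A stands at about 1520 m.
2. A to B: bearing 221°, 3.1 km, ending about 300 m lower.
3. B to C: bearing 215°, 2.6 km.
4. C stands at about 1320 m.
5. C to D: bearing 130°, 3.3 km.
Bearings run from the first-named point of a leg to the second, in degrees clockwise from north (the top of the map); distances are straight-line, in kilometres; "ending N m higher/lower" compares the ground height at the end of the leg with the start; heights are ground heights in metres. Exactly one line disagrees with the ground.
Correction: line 2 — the bearing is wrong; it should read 114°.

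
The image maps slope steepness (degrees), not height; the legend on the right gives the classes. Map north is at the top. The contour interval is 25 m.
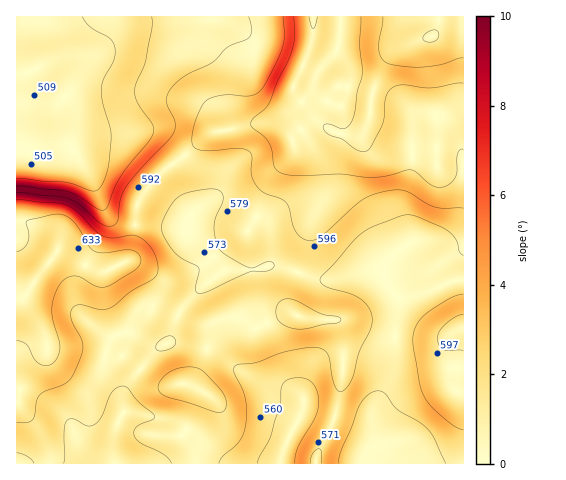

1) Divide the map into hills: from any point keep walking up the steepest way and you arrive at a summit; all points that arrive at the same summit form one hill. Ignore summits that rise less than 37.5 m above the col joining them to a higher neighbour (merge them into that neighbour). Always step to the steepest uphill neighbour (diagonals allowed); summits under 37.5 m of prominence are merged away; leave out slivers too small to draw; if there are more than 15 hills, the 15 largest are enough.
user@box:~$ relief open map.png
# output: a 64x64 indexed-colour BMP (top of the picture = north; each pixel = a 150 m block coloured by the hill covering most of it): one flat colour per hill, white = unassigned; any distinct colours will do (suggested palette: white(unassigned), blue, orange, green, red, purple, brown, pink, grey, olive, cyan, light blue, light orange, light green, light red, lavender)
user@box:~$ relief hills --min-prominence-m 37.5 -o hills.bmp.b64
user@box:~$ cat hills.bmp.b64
<image width="64" height="64" href="data:image/bmp;base64,Qk12CAAAAAAAAHYAAAAoAAAAQAAAAEAAAAABAAQAAAAAAAAIAAATCwAAEwsAABAAAAAAAAAA////ALR3HwAOf/8ALKAsACgn1gC9Z5QAS1aMAMJ34wB/f38AIr28AM++FwDox64AeLv/AIrfmACWmP8A1bDFACIiIiIiIiIREREREREREREREREREREREREzMzMzMzMzIiIiIiIiIhERERERERERERERERERERERETMzMzMzMzMiIiIiIiIiEREREREREREREREREREREREREzMzMzMzMyIiIiIiIiIRERERERERERERERERERERERETMzMzMzMzIiIiIiIiIhERERERERERERERERERERERERMzMzMzMzMiIiIiIiIiEREREREREREREREREREREREREzMzMzMzMyIiIiIiIiIhERERERERERERERERERERERETMzMzMzMzIiIiIiIiIiERERERERERERERERERERERERMzMzMzMzMiIiIiIiIiIREREREREREREREREREREREREzMzMzMzMyIiIiIiIiIhERERERERERERERERERERERERMzMzMzMzIiIiIiIiIhERERERERERERERERERERERERETMzMzMzMiIiIiIiIiERERERERERERERERERERERERERMzMzMzMyIiIiIiIiEREREREREREREREREREREREREREzMzMzMzIiIiIiIiIRERERERERERERERERERERERERERMzMzMzMiIiIiIiIhEREREREREREREREREREREREREREzMzMzMyIiIiIiIiERERERERERERERERERERERERERETMzMzMzIiIiIiIiIRERERERERERERERERERERERERERMzMzMzMiIiIiIiIhERESIhEREREREREREREREREREREzMzMzMyIiIiIiIiIhEiIiERERERERERERERERERERETMzMzMzIiIiIiIiIiIiIiIRERERERERERERERERERERMzMzMzMiIiIiIiIiIiIiIiEREREREREREREREREREREzMzMzMyIiIiIiIiIiIiIiIRERERERERERERERERERETMzMzMzIiIiIiIiIiIiIiIiEREREREREREREREREREREzMzMzMiIiIiIiIiIiIiIiIhERERERERERERERERERETMzMzMyIiIiIiIiIiIiIiIiIRERERERERERERERERERERMzMzIiIiIiIiIiIiIiIiIiEREREREREREREREREREREREzMiIiIiIiIiIiIiIiIiIhERERERERERERERERERERERESIiIiIiIiIiIiIiIiIiIRERERERERERERERERERERERIiIiIiIiIiIiIiIiIiIhEREREREREREREREREREREREiIiIiIiIiIiIiIiIiIhERERERERERERERERERERERESIiIiIiIiIiIiIiIiIhERERERERERERERERERERERERIiIiIiIiIiIiIiIiIhEREREREREREREREREREREREREiIiIiIiIiIiIiIiIhERERERERERERERERERERERERESIiIiIiIiIiIiIiIhERERERERERERERERERERERERERIiIiIiIiIiEREREREREREREREREREREREREREREREREiIiIiIiIhERERERERERERERERERERERERERERERERESIiIiIiIiERERERERERERERERERERERERERERERERERIiIiIiIiEREREREREREREREREREREREREREREREREREiIiIiIiIRERERERERERERERERERERERERERERERERESIiIiIiIRERERERERERERERERERERERERERERERERERIiIiIiIhEREREREREREREREREREREREREREREREREREiIiIiIhERERERERERERERERERERERERERERERERERESIiIiIiERERERERERERERERERERERERERERERERERERIiIiIiEREREREREREREREREREREREREREREREREREREiIiIiERERERERERERERERERERERERERERERERERERERERERERERERERERERERERERERERERERERERERERERERERERERERERERERERERERERERERERERERERERERERERERERERERERERERERERERERERERERERERERERERERERERERERERERERERERERERERERERERERERERERERERERERERERERERERERERERERERERERERERERERERERERERERERERERERERERERERERERERERERERERERERERERERERERERERERERERERERERERERERERERERERERERERERERERERERERERERERERERERERERERERERERERERERERERERERERERERERERERERERERERERERERERERERERERERERERERERERERERERERERERERERERERERERERERERERERERERERERERERERERERERERERERERERERERERERERERERERERERERERERERERERERERERERERERERERERERERERERERERERERERERERERERERERERERERERERERERERERERERERERERERERERERERERERERERERERERERERERERERERERERERERERERERERERERERERERERERERERERERERERERERERERERERERERERERERERERERERERERERERERERERERERERERERERERERERERERERERERERERERERERERERERERERERERERERERERERERERERERERERERERERERERERERERERERERERERERERERERERERERERERERERERER"/>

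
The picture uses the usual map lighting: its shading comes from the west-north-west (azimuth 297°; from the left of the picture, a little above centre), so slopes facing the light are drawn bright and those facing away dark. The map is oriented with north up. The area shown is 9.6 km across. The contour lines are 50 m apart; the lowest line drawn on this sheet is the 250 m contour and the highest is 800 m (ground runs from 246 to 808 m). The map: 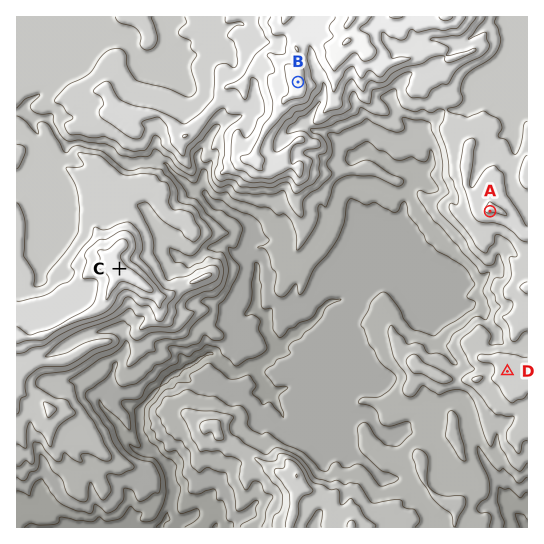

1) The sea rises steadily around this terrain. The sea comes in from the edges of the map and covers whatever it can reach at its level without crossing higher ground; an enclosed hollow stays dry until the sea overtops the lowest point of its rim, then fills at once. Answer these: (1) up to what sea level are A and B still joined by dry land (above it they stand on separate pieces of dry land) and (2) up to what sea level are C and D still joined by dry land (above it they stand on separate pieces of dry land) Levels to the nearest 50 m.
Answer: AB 550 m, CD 500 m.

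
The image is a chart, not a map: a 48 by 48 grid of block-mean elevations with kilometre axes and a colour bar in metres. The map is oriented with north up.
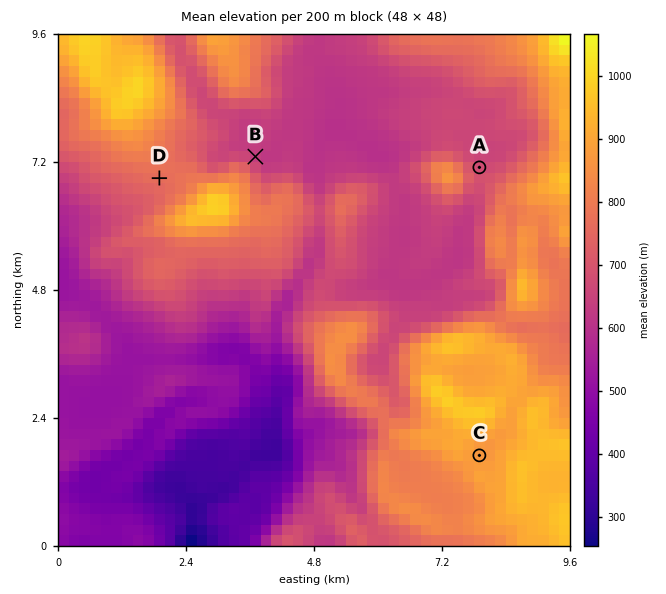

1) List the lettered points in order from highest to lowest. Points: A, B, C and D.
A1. C D A B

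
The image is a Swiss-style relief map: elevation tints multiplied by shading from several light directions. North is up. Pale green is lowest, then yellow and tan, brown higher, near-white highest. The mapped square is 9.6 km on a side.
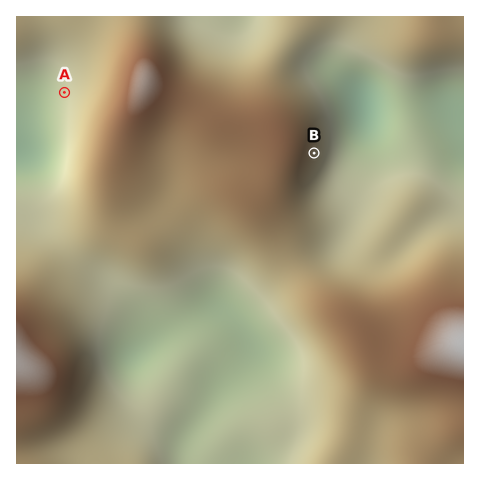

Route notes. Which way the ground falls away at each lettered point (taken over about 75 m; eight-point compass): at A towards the W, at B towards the E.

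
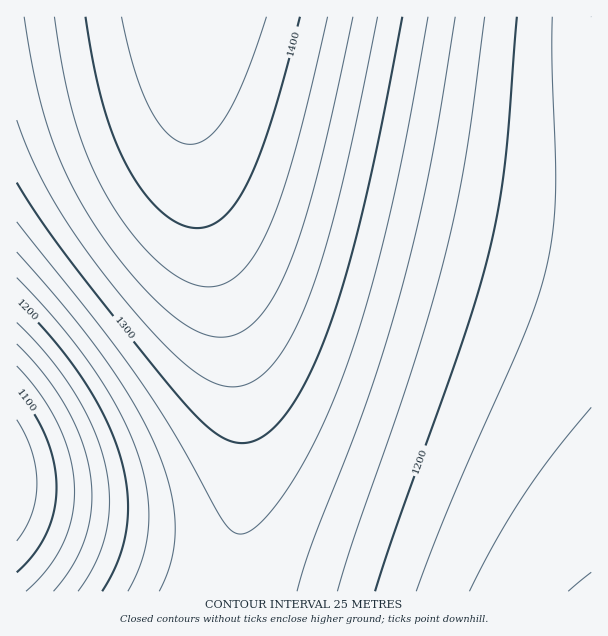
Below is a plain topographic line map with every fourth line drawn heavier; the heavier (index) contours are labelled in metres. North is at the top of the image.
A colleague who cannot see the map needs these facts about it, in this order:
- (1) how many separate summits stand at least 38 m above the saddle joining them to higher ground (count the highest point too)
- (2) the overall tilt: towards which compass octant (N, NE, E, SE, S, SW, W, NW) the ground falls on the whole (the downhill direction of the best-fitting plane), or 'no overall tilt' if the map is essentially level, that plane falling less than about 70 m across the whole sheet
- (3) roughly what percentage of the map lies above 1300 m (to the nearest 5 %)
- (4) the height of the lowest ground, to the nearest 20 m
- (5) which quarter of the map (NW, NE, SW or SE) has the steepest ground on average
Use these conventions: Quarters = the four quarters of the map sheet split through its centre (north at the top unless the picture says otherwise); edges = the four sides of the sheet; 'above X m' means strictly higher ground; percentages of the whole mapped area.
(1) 1 summit rises at least 38 m above its surroundings.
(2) Overall the map slopes down towards the south-east.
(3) About 35 % of the map lies above 1300 m.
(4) About 1060 m is the lowest elevation on the sheet.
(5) The steepest ground, on average, is in the south-west quarter.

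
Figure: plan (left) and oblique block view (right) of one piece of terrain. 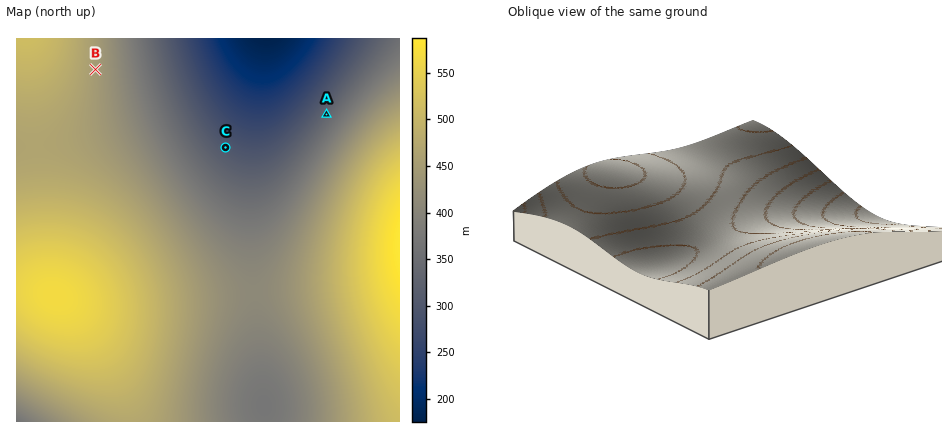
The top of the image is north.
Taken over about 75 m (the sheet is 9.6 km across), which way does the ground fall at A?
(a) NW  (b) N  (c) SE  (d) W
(a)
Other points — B E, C NE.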